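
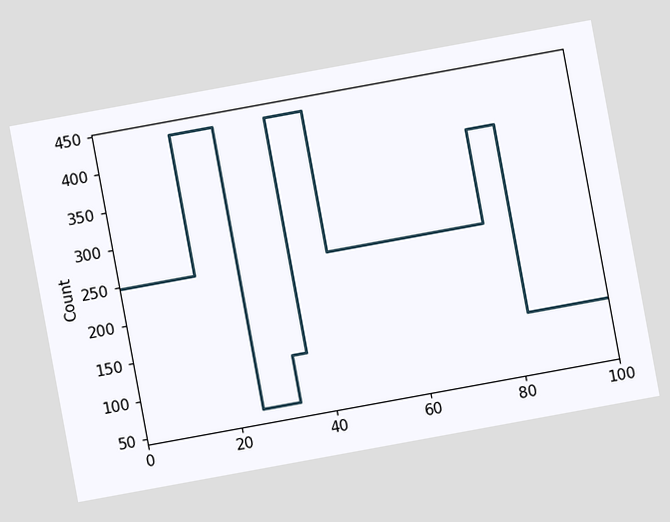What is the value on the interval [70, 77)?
248

The chart is tilted about 10° counter-clockwise. On [70, 77) the step sits at 248.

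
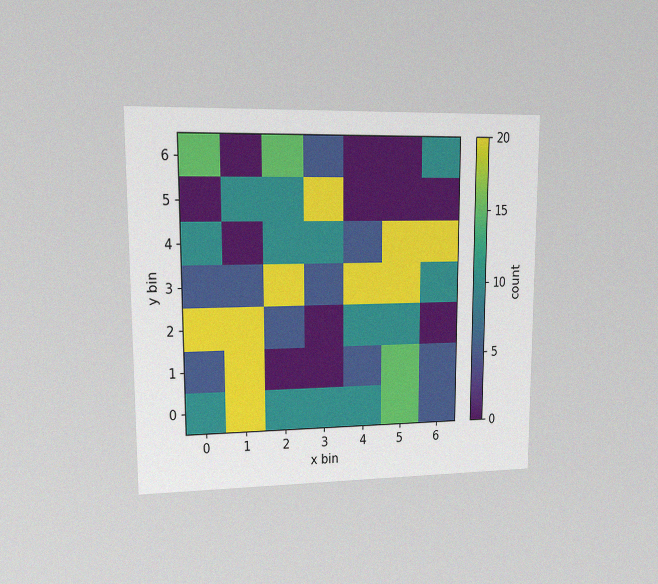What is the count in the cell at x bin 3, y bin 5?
The chart is viewed at a slight angle, with some photo noise. Matching the cell (3, 5) against the colorbar gives 20.

20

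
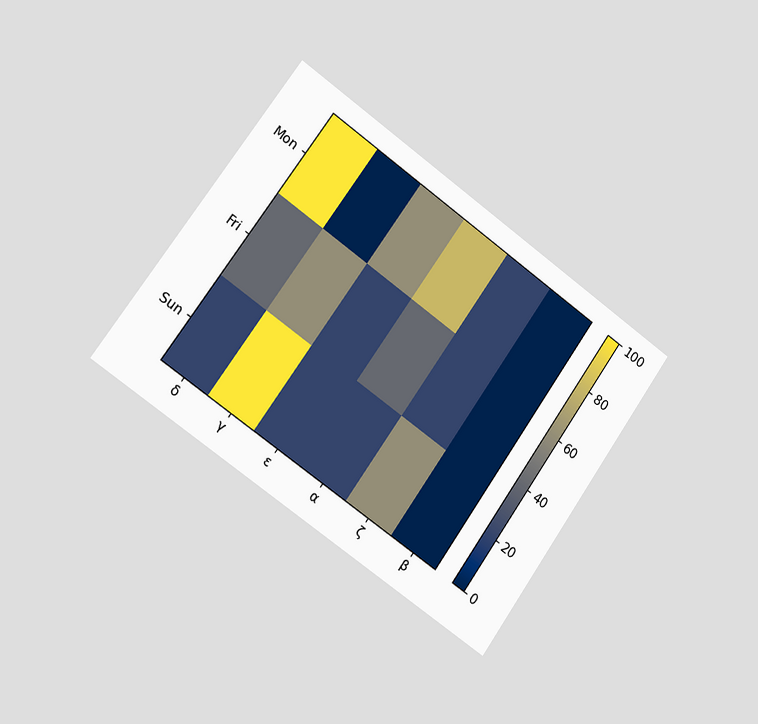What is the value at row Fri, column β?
The chart is tilted about 35° clockwise and viewed slightly from the left. Matching cell (Fri, β) against the colorbar gives 0.

0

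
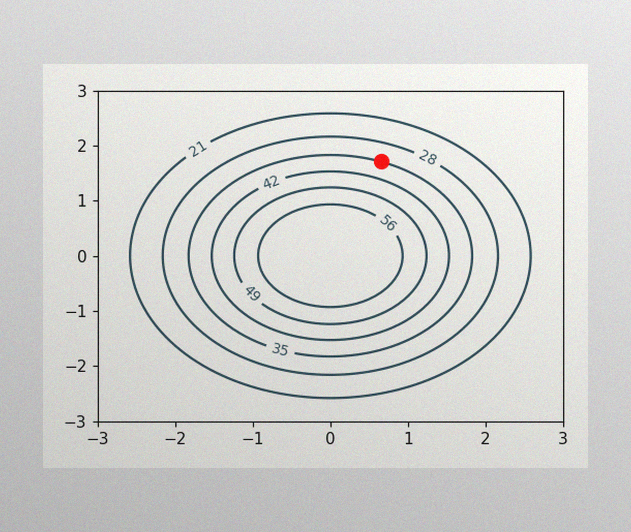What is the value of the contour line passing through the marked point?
The image has some photo noise and uneven lighting. The marked point sits on the contour labelled 35.

35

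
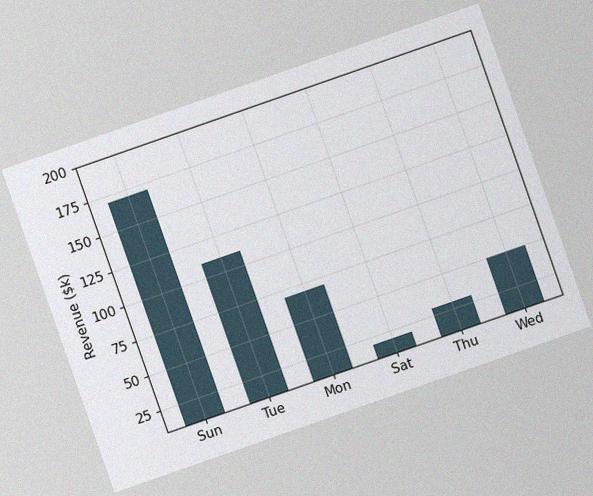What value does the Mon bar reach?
The chart is tilted about 19° counter-clockwise, with some photo noise. Reading along the chart's y-axis, the Mon bar reaches $70k.

$70k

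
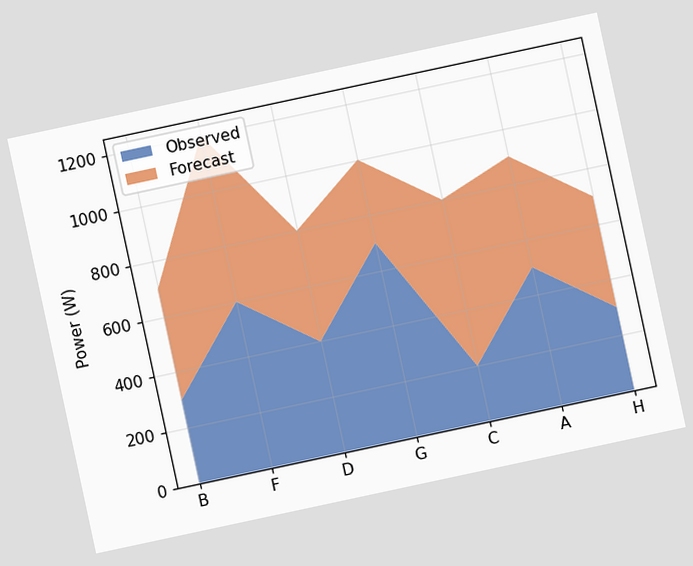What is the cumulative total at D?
The chart is tilted about 12° counter-clockwise. The stacked total at D reaches 800W.

800W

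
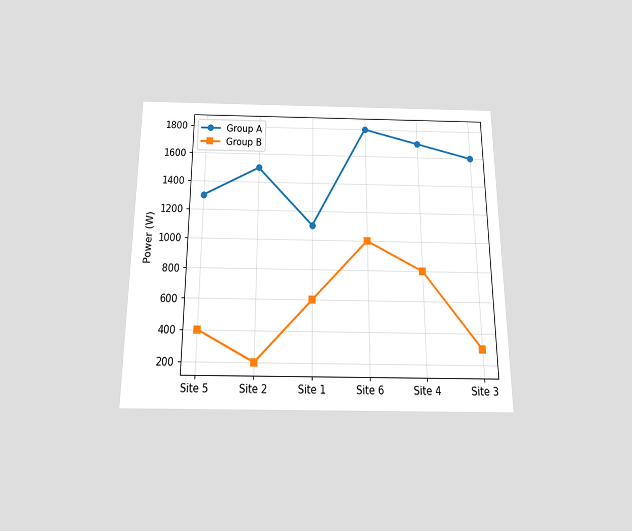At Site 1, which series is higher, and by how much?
The chart is viewed slightly from below. At Site 1, Group A sits above the other line by 500W.

Group A, by 500W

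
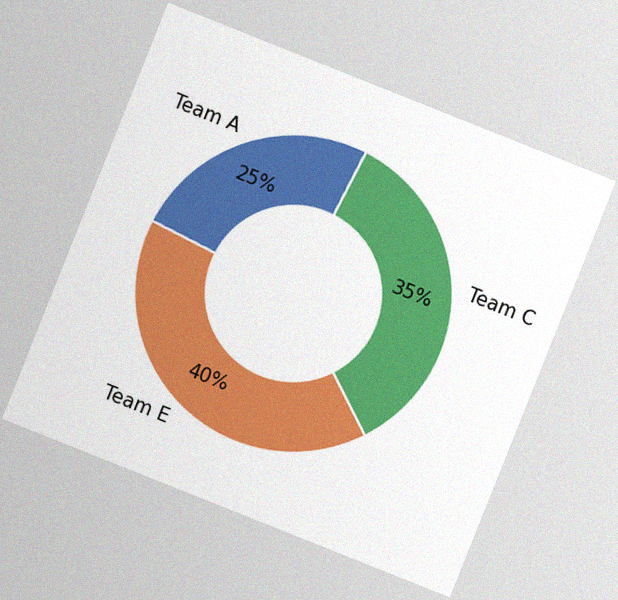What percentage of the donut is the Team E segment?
The chart is tilted about 22° clockwise, with some photo noise. The Team E segment takes up 40% of the ring.

40%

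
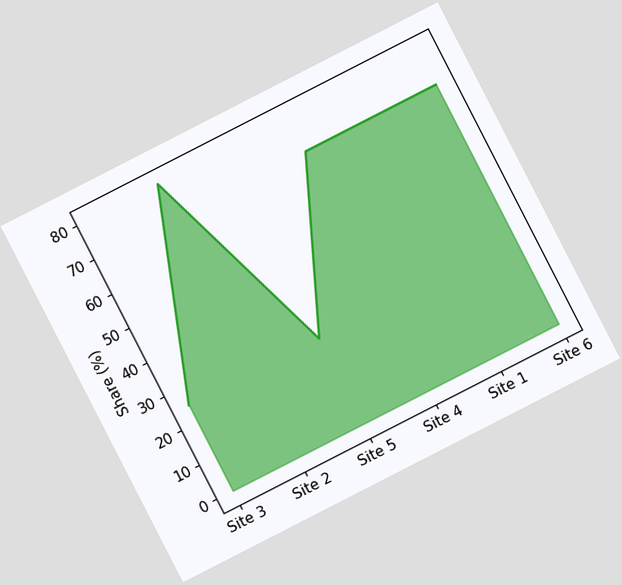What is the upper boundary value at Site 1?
The chart is tilted about 27° counter-clockwise. At Site 1 the upper boundary is at 70%.

70%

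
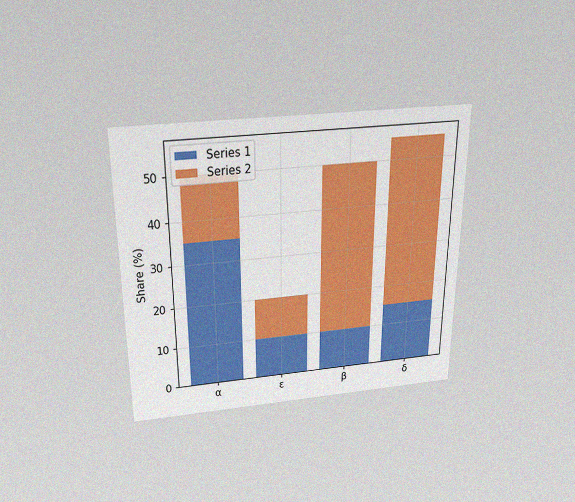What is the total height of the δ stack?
55%

The chart is viewed slightly from above, with some photo noise. The δ stack's top reaches 55% on the y-axis.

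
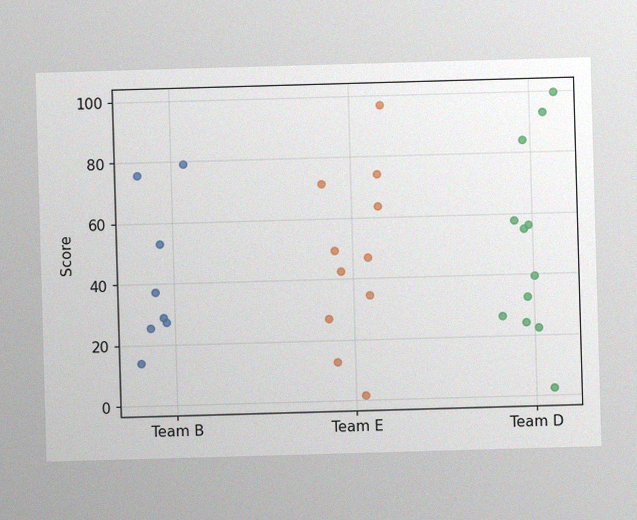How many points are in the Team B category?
The image has some photo noise and uneven lighting. Counting the markers in the Team B column gives 8.

8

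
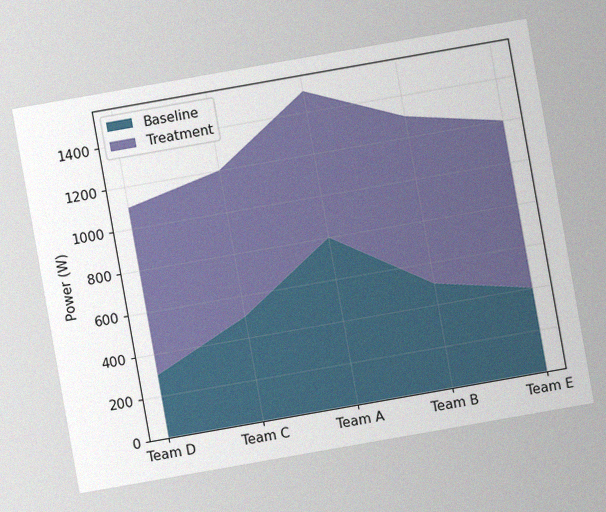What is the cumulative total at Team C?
1200W

The chart is tilted about 10° counter-clockwise, with some photo noise. The stacked total at Team C reaches 1200W.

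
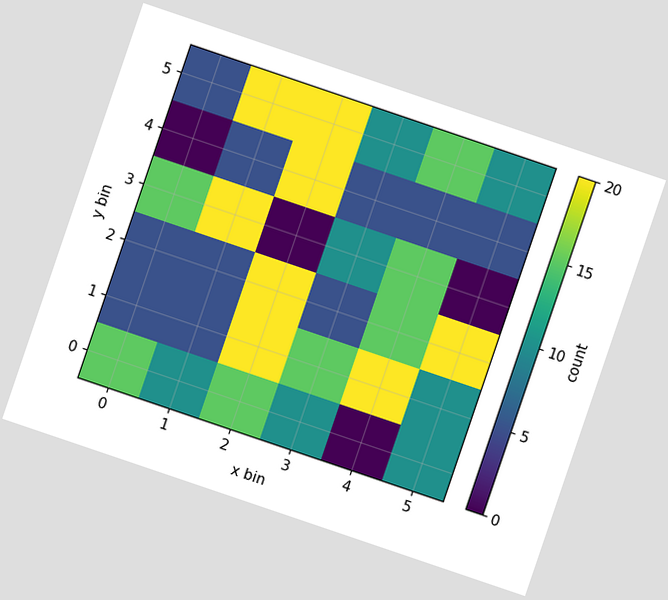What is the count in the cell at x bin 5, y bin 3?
The chart is tilted about 19° clockwise. Matching the cell (5, 3) against the colorbar gives 0.

0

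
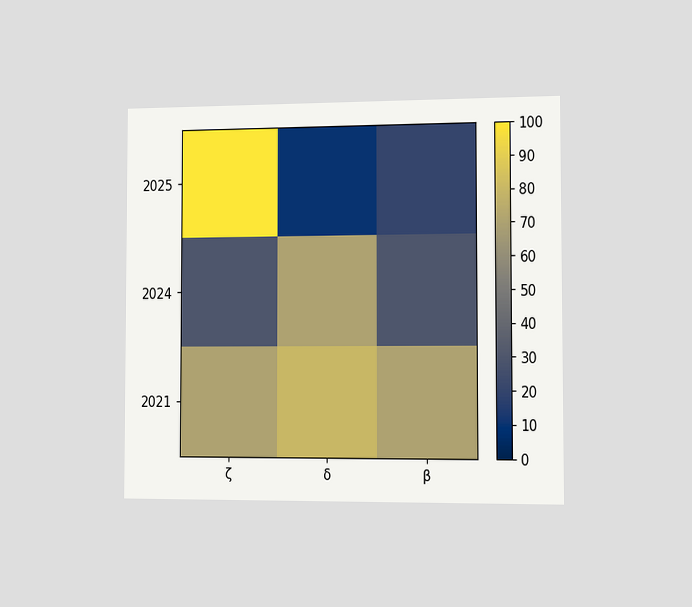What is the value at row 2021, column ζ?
70

The chart is viewed slightly from the right. Matching cell (2021, ζ) against the colorbar gives 70.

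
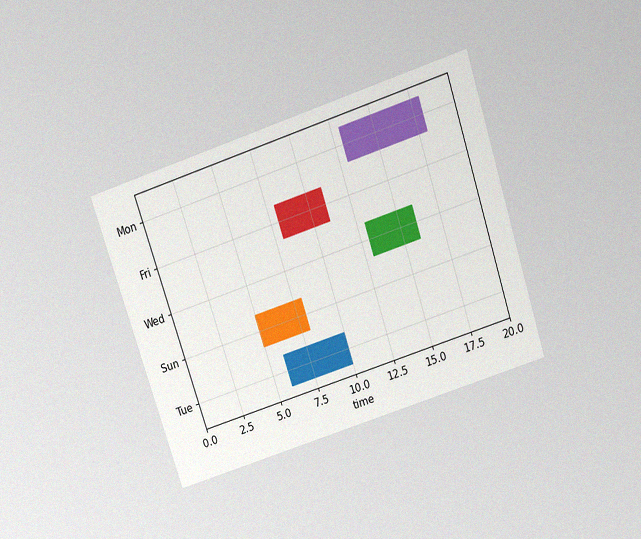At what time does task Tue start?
6

The chart is tilted about 18° counter-clockwise and viewed slightly from above, with some photo noise. The Tue bar begins at t=6.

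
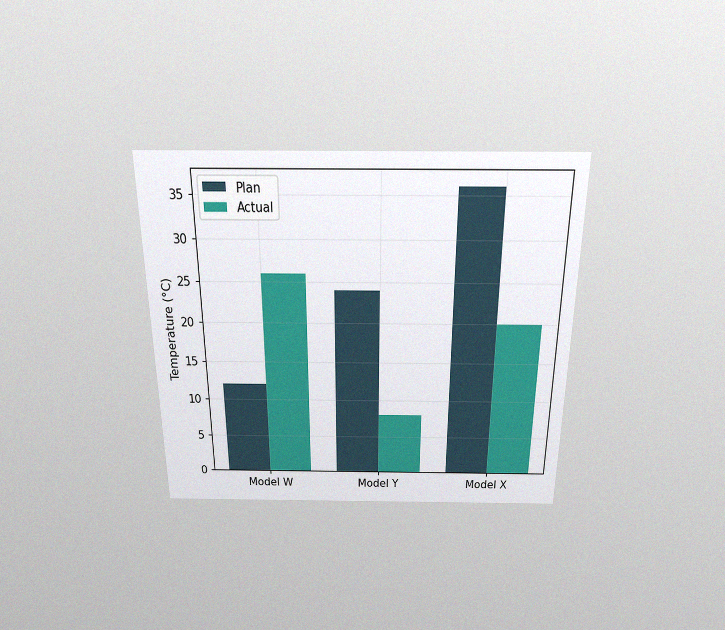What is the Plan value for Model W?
The chart is viewed slightly from above, with some photo noise. The Plan bar at Model W reaches 12°C on the y-axis.

12°C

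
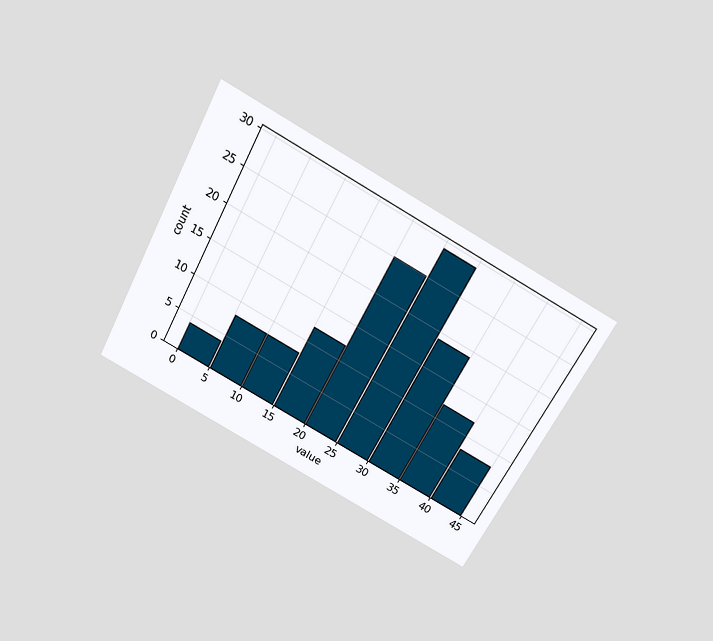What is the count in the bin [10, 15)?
8

The chart is tilted about 28° clockwise and viewed slightly from above. The [10, 15) bin has height 8.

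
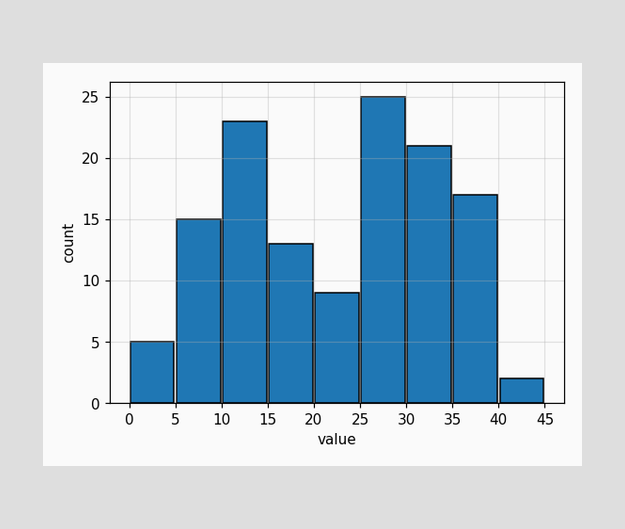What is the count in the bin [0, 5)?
5

The [0, 5) bin has height 5.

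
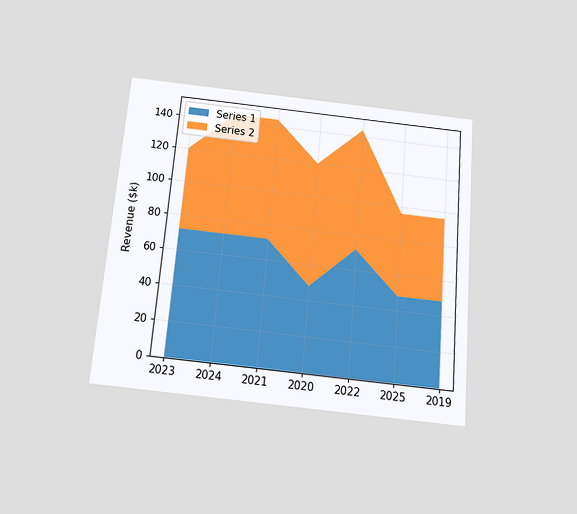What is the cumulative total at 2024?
$144k

The chart is tilted about 5° clockwise and viewed slightly from below. The stacked total at 2024 reaches $144k.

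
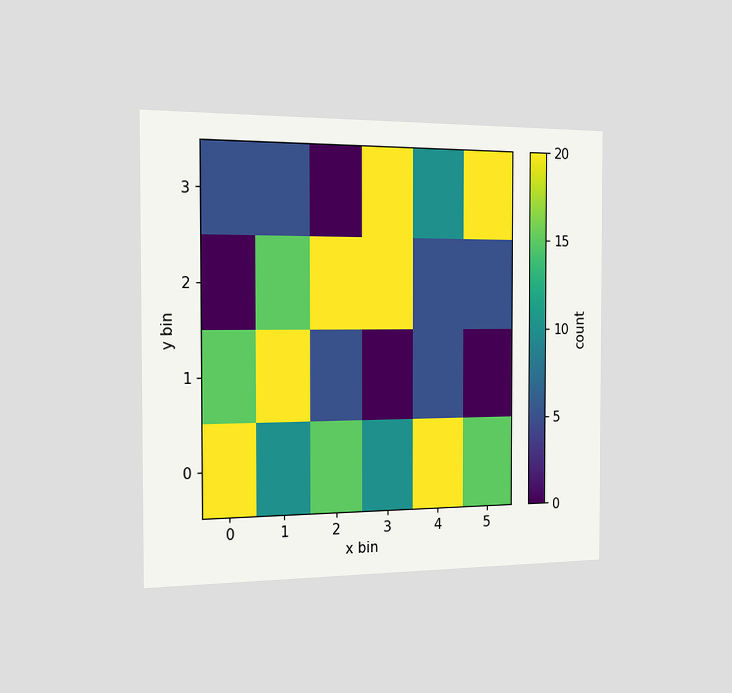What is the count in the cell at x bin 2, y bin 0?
The chart is viewed slightly from the left. Matching the cell (2, 0) against the colorbar gives 15.

15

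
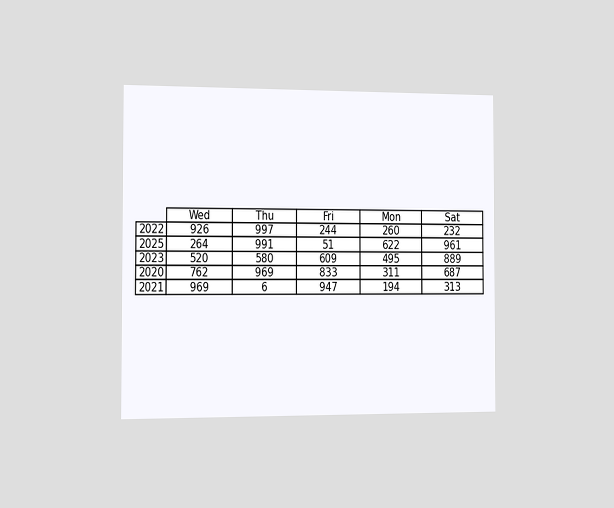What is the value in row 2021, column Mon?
194

The chart is viewed slightly from the left. The (2021, Mon) cell reads 194.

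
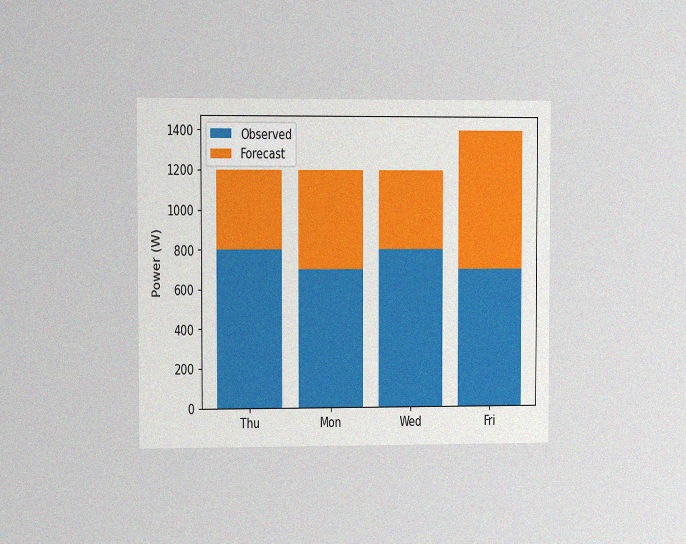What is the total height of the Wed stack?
The chart is viewed at a slight angle, with some photo noise. The Wed stack's top reaches 1200W on the y-axis.

1200W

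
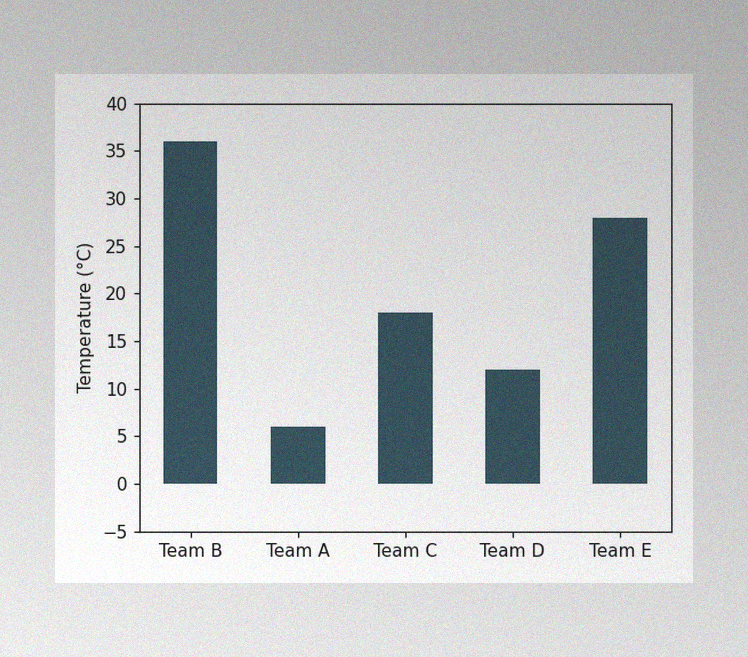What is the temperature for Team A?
6°C

The image has some photo noise and uneven lighting. Reading along the chart's y-axis, the Team A bar reaches 6°C.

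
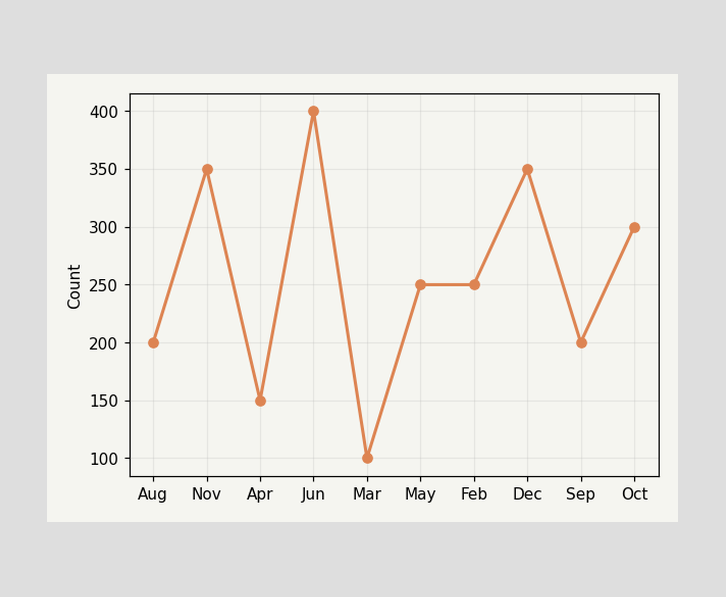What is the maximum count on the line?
The highest point is at Jun, and reading across to the y-axis gives 400.

400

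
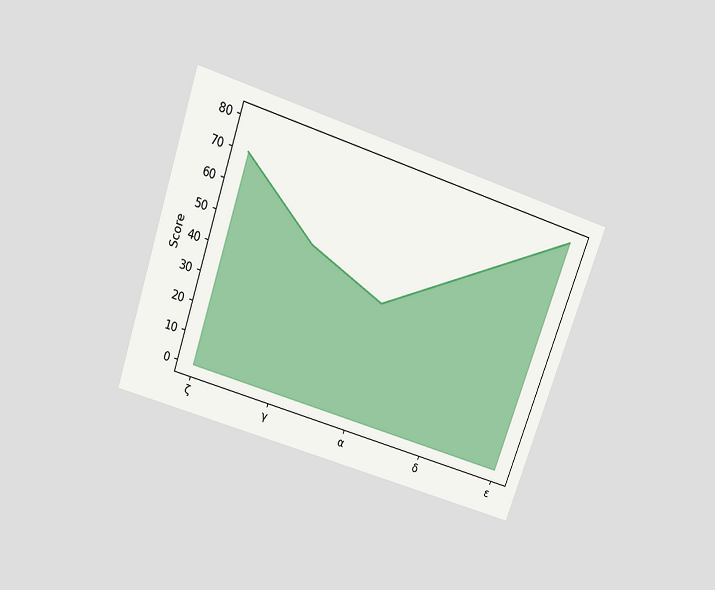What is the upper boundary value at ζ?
The chart is tilted about 19° clockwise and viewed slightly from above. At ζ the upper boundary is at 70.

70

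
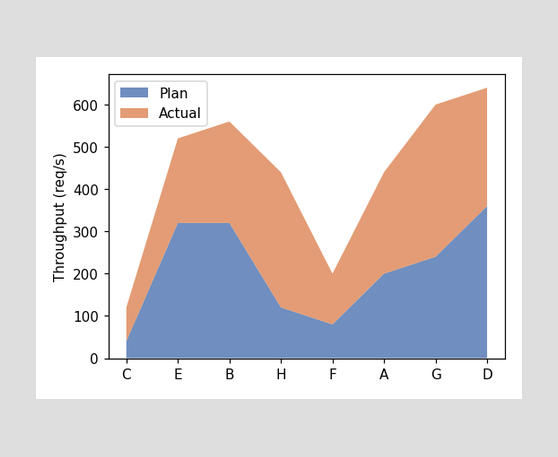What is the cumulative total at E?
520req/s

The stacked total at E reaches 520req/s.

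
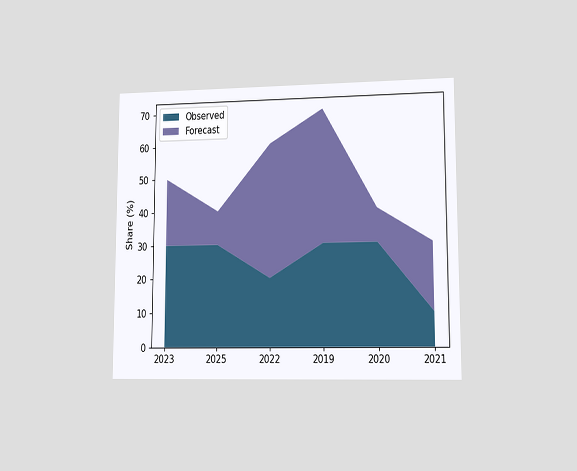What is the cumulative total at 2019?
The chart is viewed at a slight angle. The stacked total at 2019 reaches 70%.

70%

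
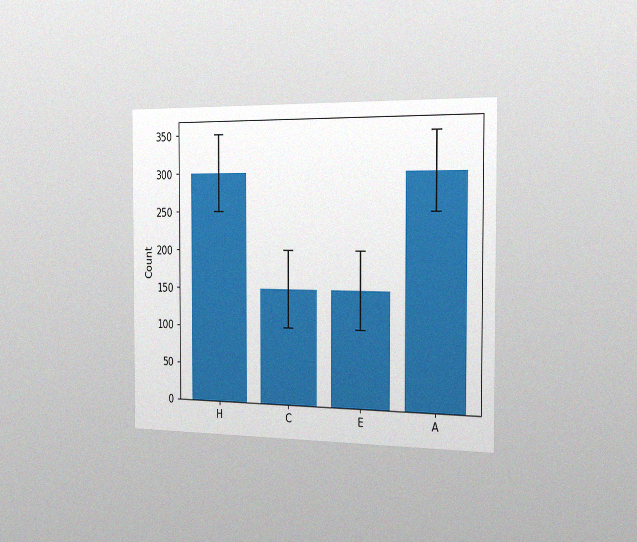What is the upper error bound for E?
The chart is viewed slightly from the right, with some photo noise. The E bar's upper whisker reaches 200.

200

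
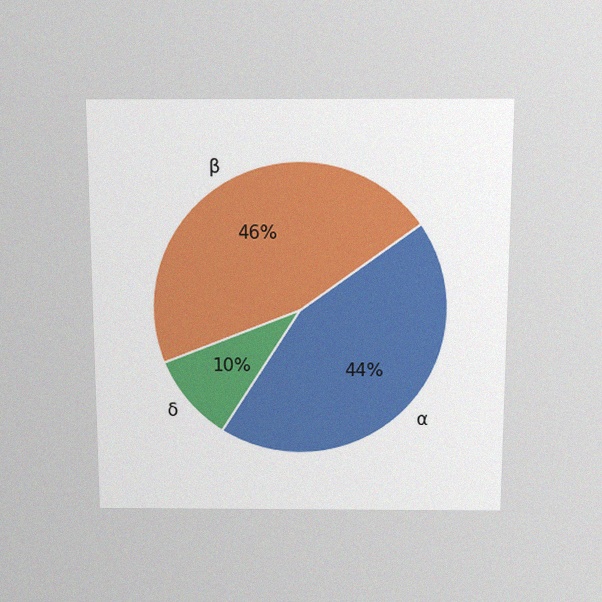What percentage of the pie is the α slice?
44%

The chart is viewed slightly from above, with some photo noise. The α slice takes up 44% of the pie.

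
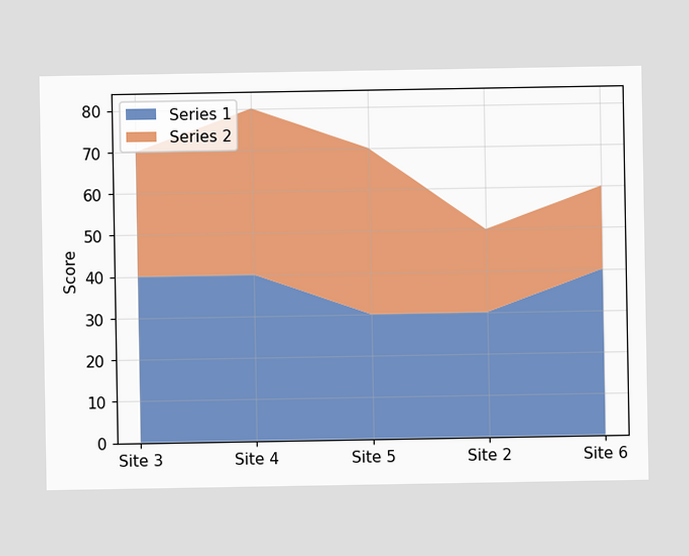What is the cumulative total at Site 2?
50

The stacked total at Site 2 reaches 50.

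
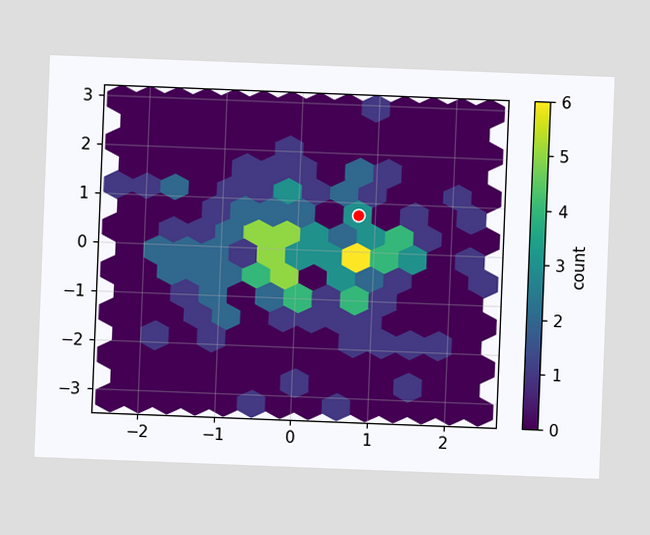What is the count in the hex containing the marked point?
The chart is tilted about 2° clockwise. The marked hex reads 3 on the colorbar.

3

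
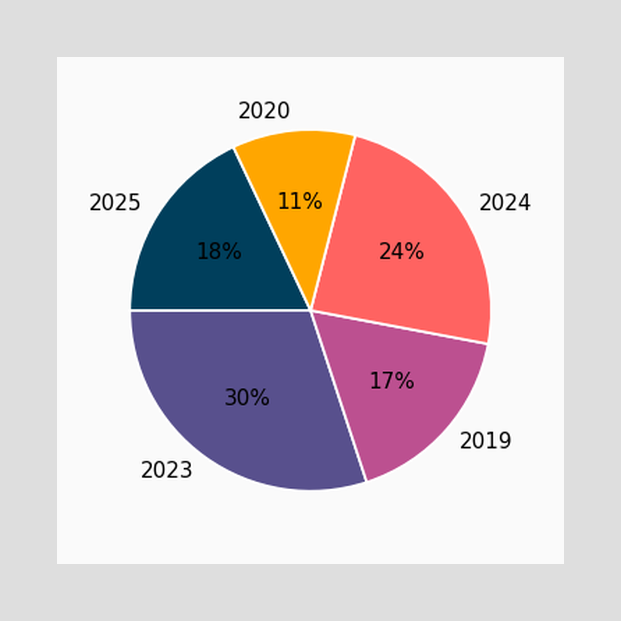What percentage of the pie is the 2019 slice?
17%

The 2019 slice takes up 17% of the pie.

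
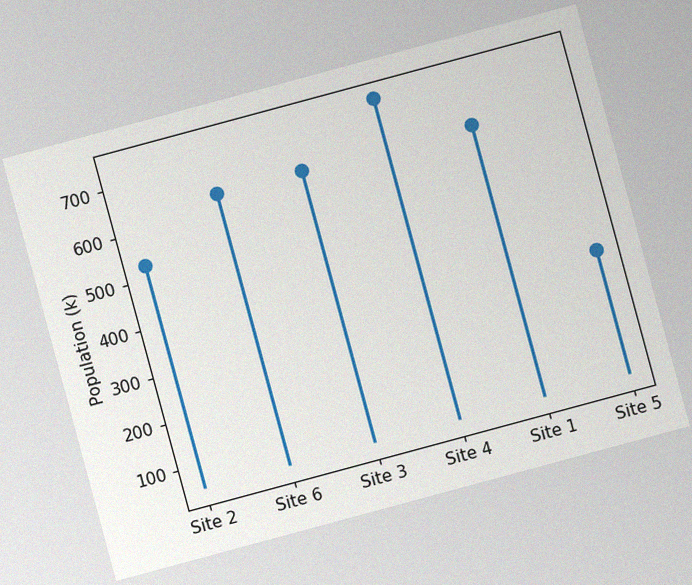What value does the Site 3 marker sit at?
The chart is tilted about 15° counter-clockwise, with some photo noise. The Site 3 marker sits at 636k.

636k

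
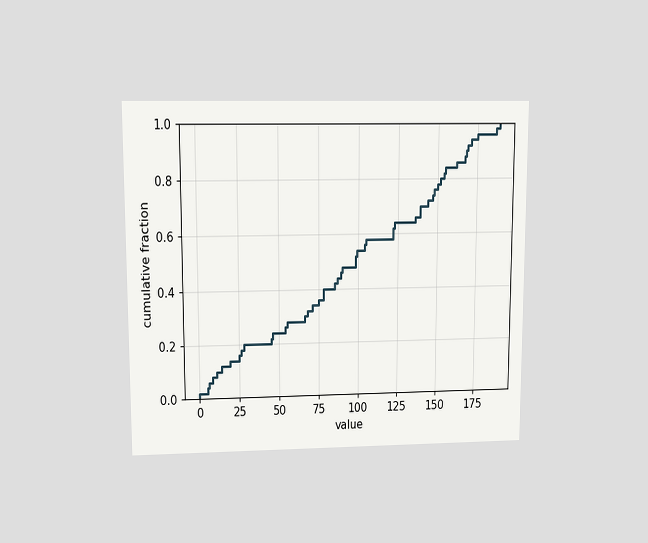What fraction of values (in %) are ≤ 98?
52%

The chart is viewed at a slight angle. At x=98 the ECDF step is at 52%.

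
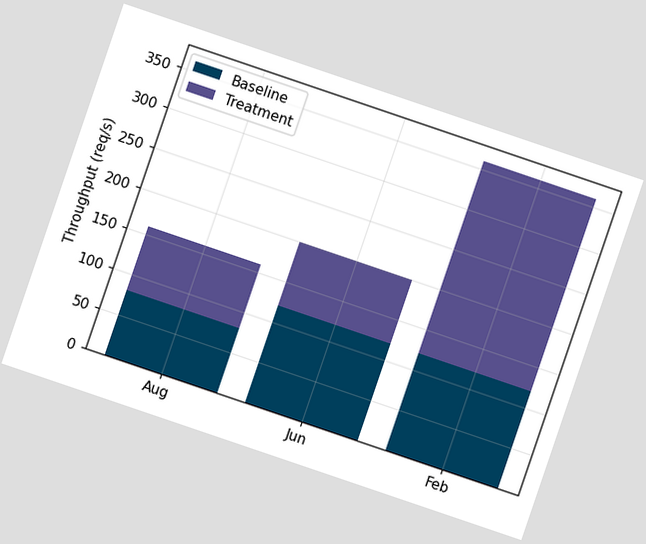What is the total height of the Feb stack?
The chart is tilted about 19° clockwise. The Feb stack's top reaches 360req/s on the y-axis.

360req/s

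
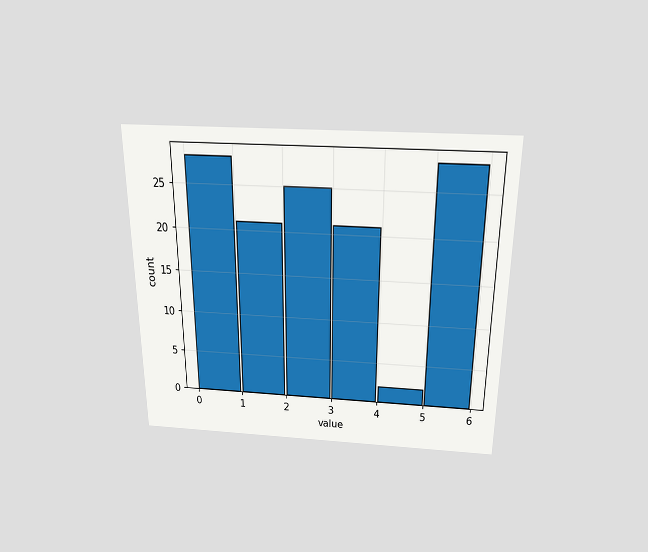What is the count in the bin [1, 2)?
The chart is viewed slightly from above. The [1, 2) bin has height 21.

21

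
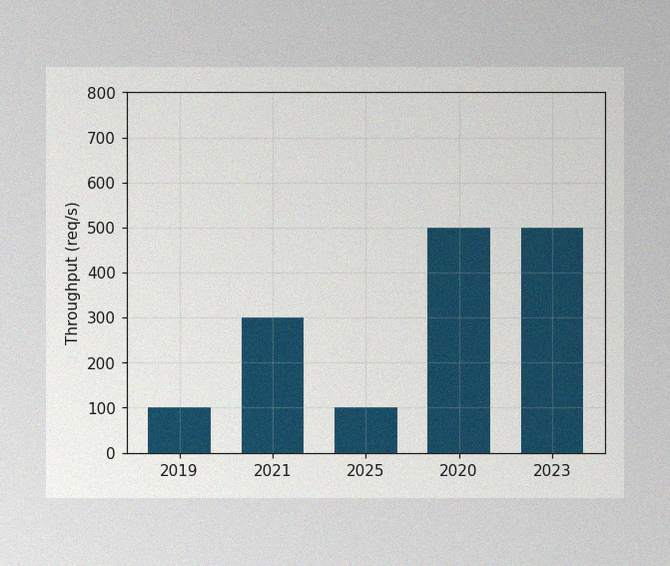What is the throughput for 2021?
The image has some photo noise and uneven lighting. Reading along the chart's y-axis, the 2021 bar reaches 300req/s.

300req/s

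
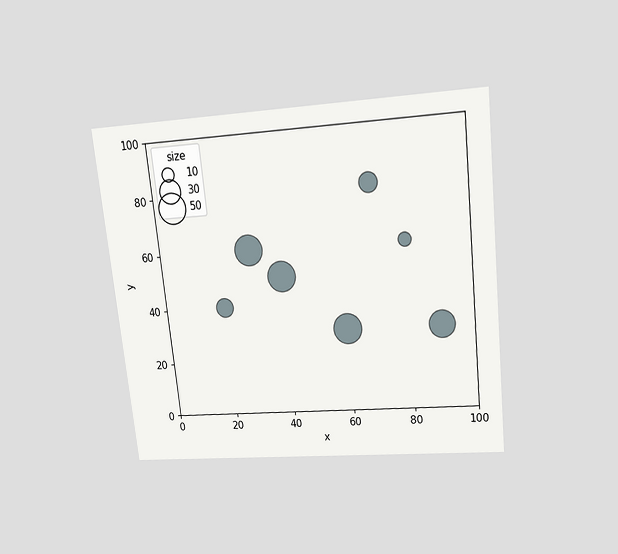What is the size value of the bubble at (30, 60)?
50

The chart is tilted about 6° counter-clockwise and viewed slightly from above. Matching the bubble at (30, 60) against the size legend gives 50.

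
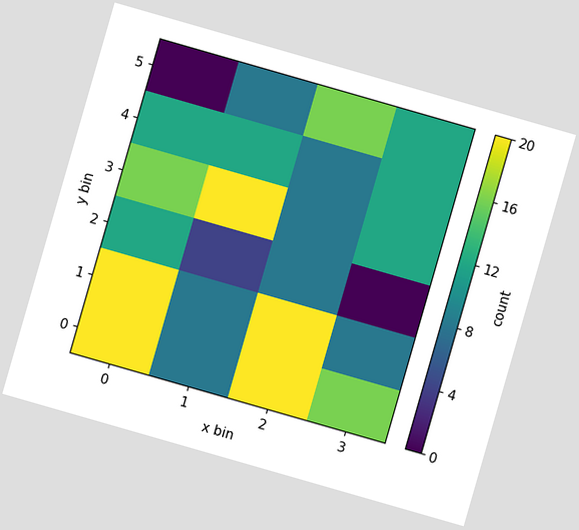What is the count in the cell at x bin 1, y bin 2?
The chart is tilted about 16° clockwise. Matching the cell (1, 2) against the colorbar gives 4.

4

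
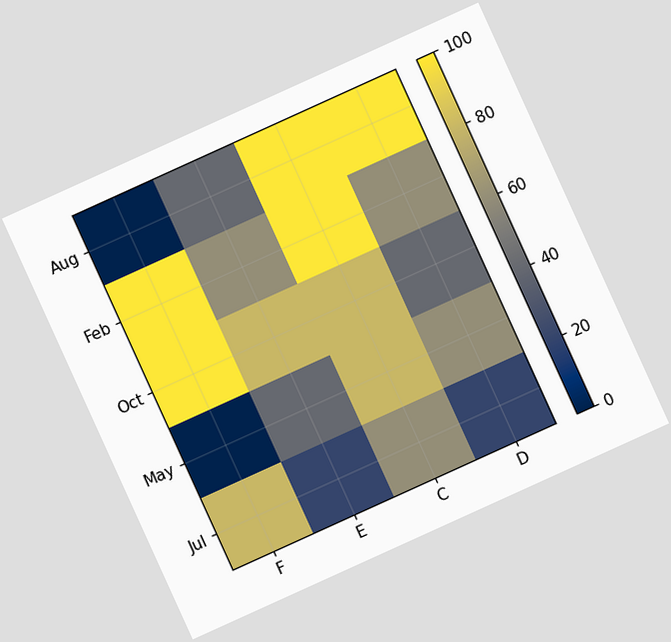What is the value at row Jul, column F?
80

The chart is tilted about 24° counter-clockwise. Matching cell (Jul, F) against the colorbar gives 80.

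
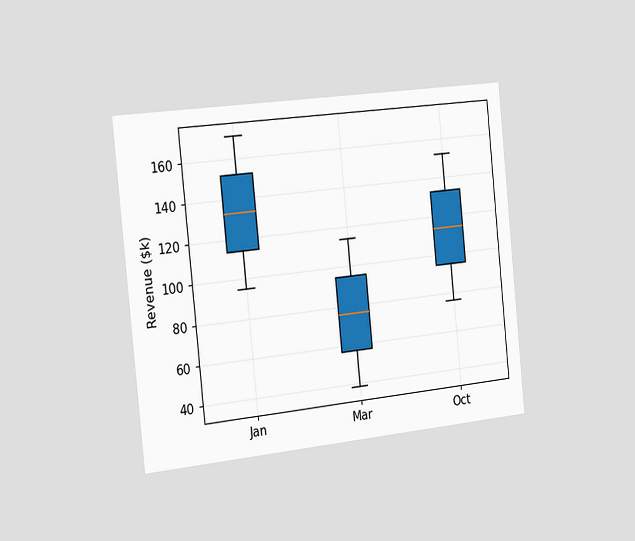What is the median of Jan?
$133k

The chart is tilted about 6° counter-clockwise and viewed slightly from the left. The median line in the Jan box sits at $133k.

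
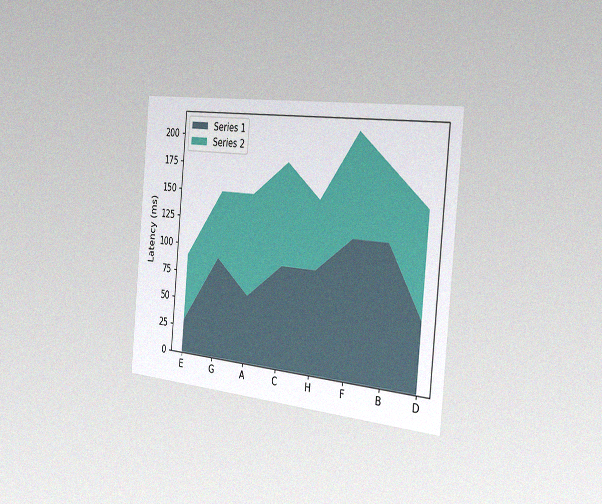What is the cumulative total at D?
150ms

The chart is tilted about 5° clockwise and viewed slightly from the right, with some photo noise. The stacked total at D reaches 150ms.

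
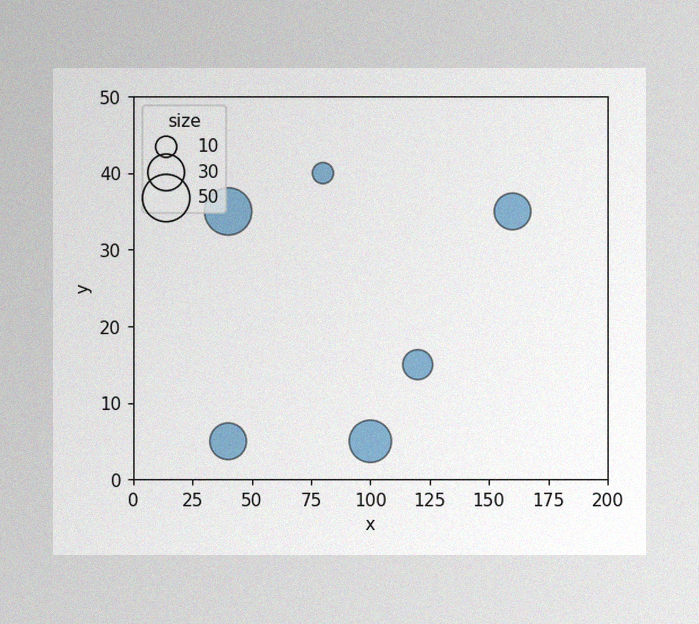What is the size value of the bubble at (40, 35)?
50

The image has some photo noise and uneven lighting. Matching the bubble at (40, 35) against the size legend gives 50.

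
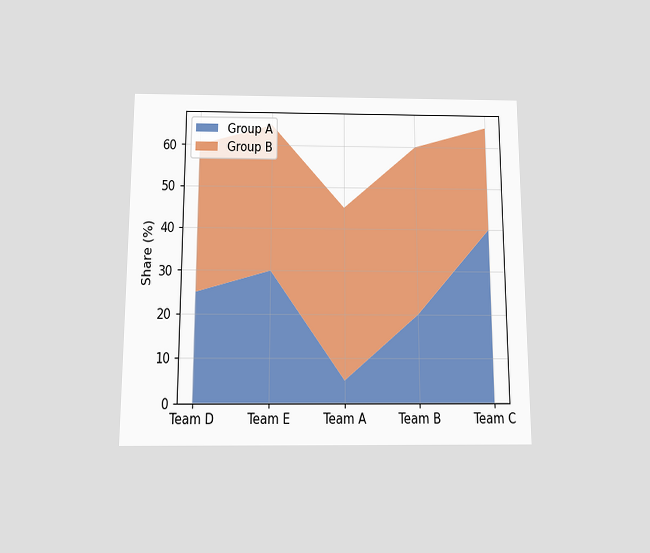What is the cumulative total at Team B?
60%

The chart is viewed slightly from below. The stacked total at Team B reaches 60%.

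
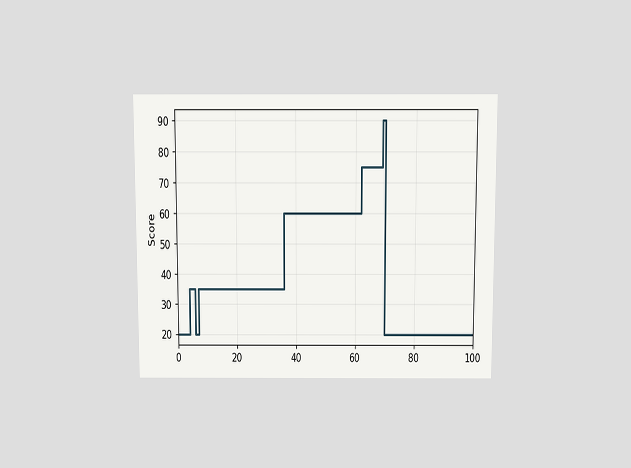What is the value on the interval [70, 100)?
The chart is viewed slightly from above. On [70, 100) the step sits at 20.

20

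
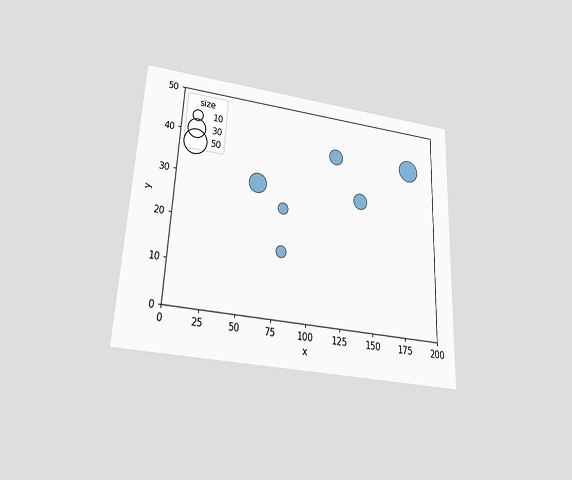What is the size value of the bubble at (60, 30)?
The chart is tilted about 3° clockwise and viewed slightly from below. Matching the bubble at (60, 30) against the size legend gives 30.

30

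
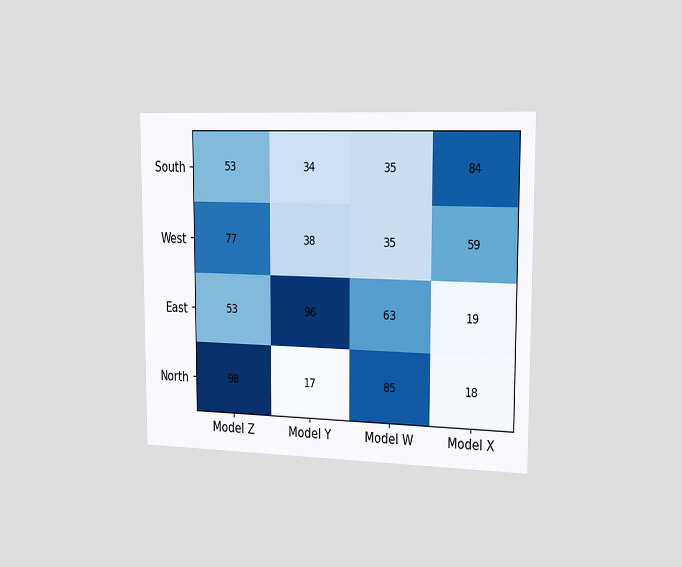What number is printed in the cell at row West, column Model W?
35

The chart is viewed slightly from the right. The (West, Model W) cell reads 35.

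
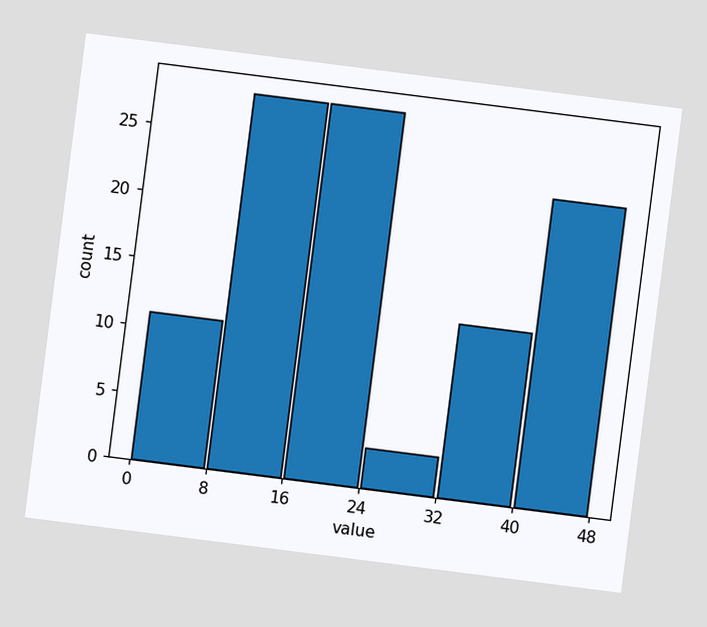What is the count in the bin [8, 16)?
28

The chart is tilted about 7° clockwise. The [8, 16) bin has height 28.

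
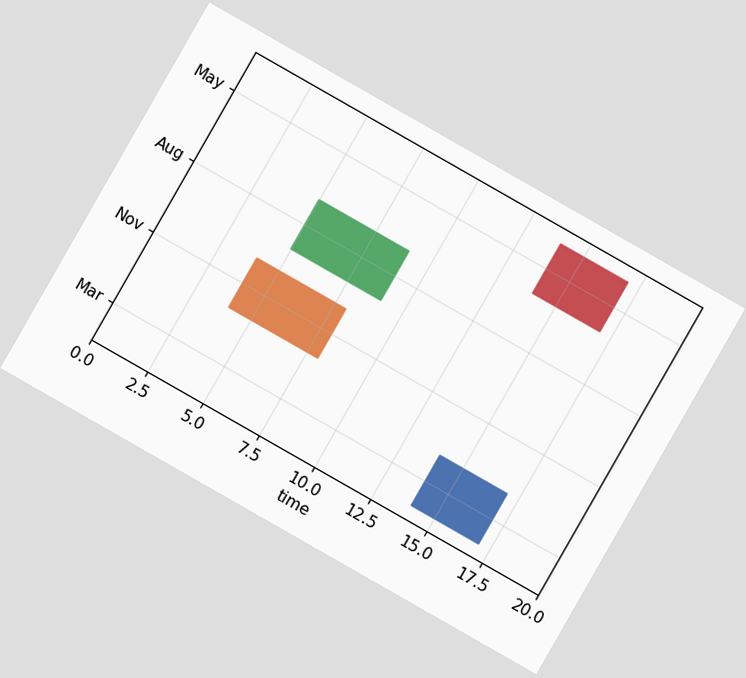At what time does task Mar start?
14

The chart is tilted about 30° clockwise. The Mar bar begins at t=14.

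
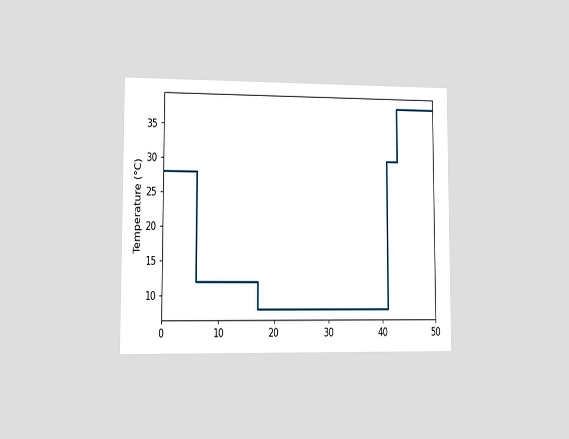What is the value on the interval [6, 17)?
The chart is viewed at a slight angle. On [6, 17) the step sits at 12°C.

12°C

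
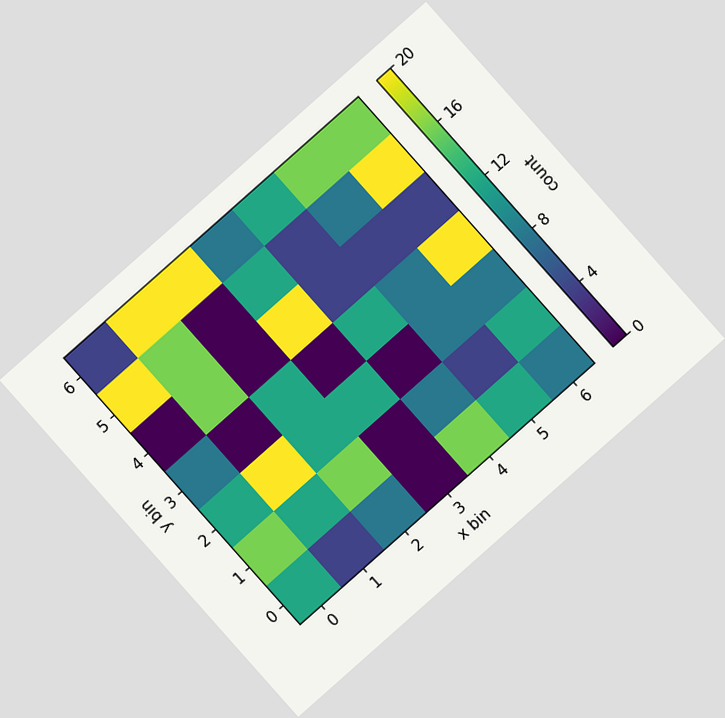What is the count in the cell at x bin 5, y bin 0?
12

The chart is tilted about 42° counter-clockwise. Matching the cell (5, 0) against the colorbar gives 12.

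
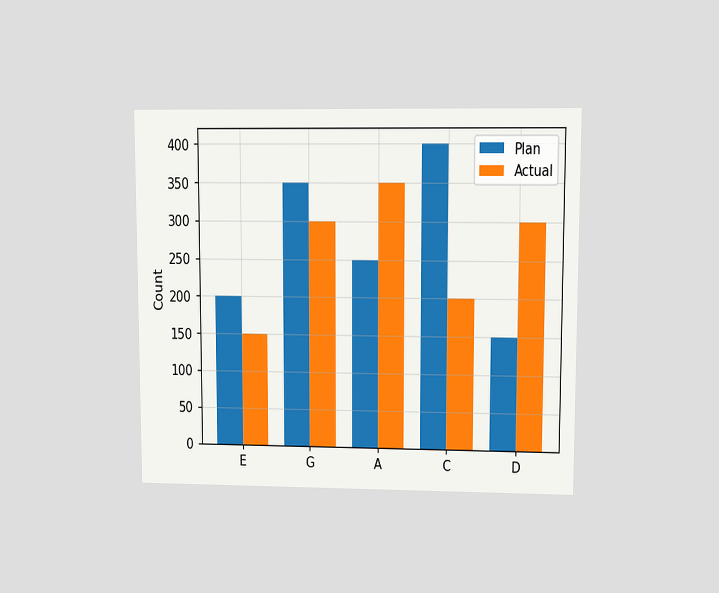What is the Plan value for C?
400

The chart is viewed at a slight angle. The Plan bar at C reaches 400 on the y-axis.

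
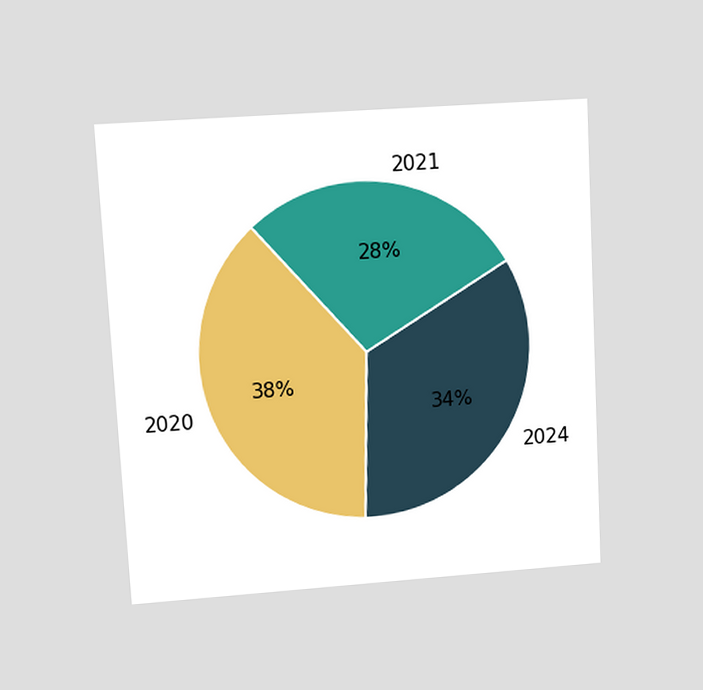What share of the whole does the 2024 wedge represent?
34%

The chart is tilted about 3° counter-clockwise and viewed at a slight angle. The 2024 slice takes up 34% of the pie.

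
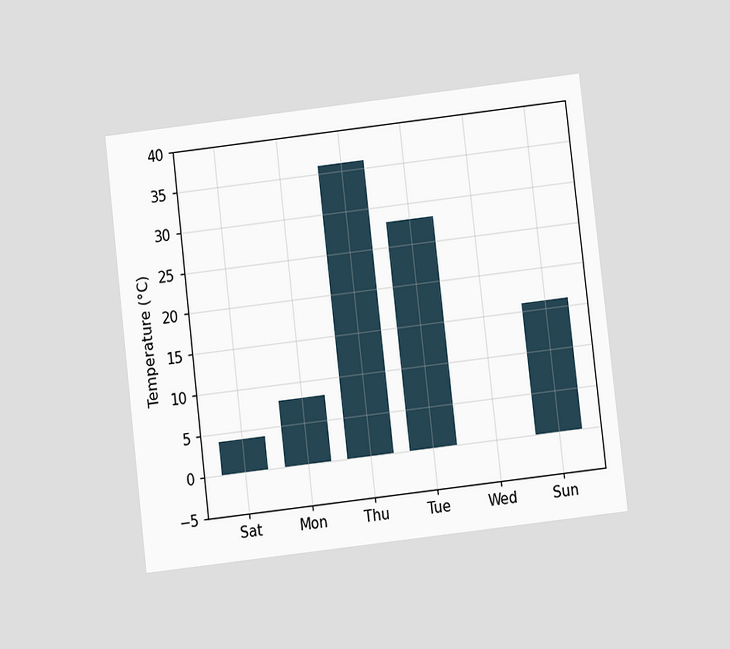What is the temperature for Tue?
The chart is tilted about 7° counter-clockwise and viewed at a slight angle. Reading along the chart's y-axis, the Tue bar reaches 28°C.

28°C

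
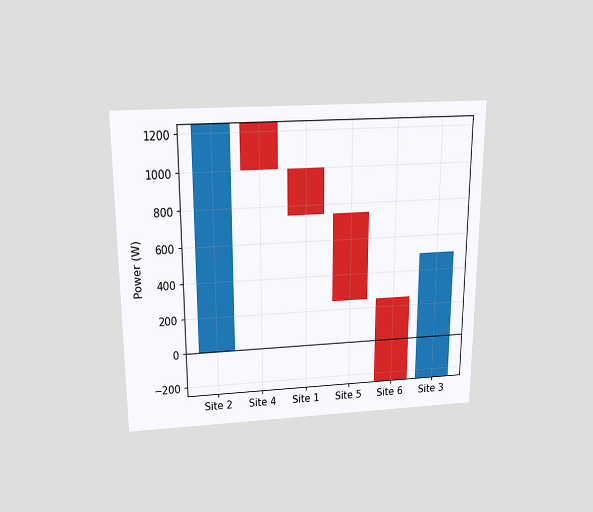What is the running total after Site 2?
1250W

The chart is viewed slightly from above. After Site 2 the running total reaches 1250W.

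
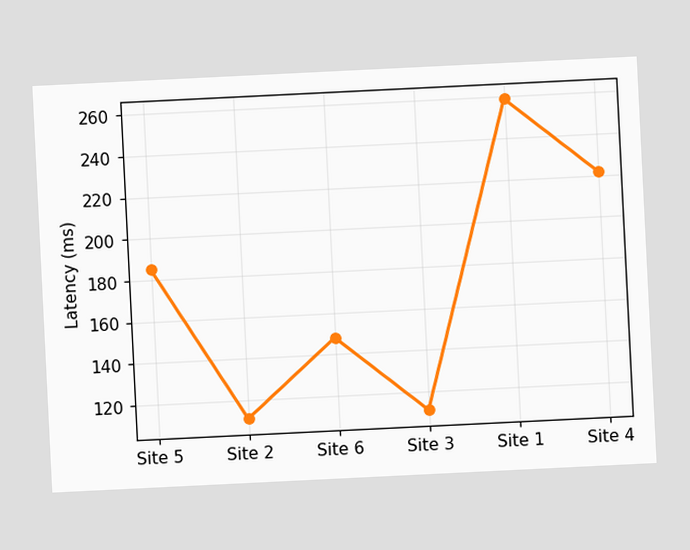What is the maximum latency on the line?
The chart is tilted about 3° counter-clockwise. The highest point is at Site 1, and reading across to the y-axis gives 259ms.

259ms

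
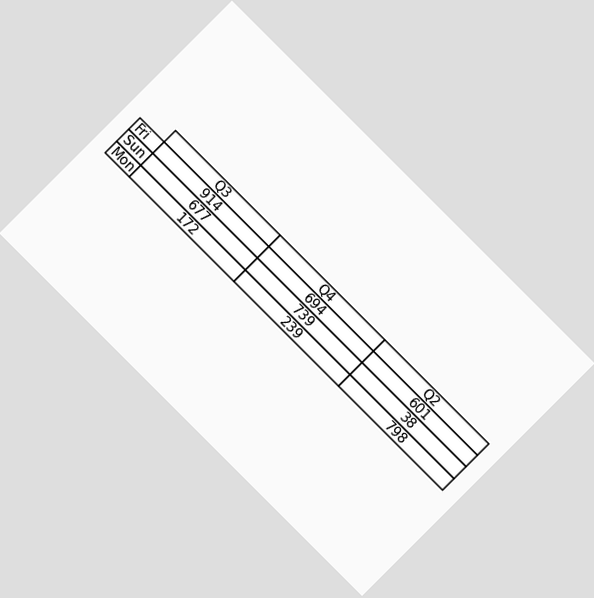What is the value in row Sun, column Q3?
677

The chart is tilted about 45° clockwise. The (Sun, Q3) cell reads 677.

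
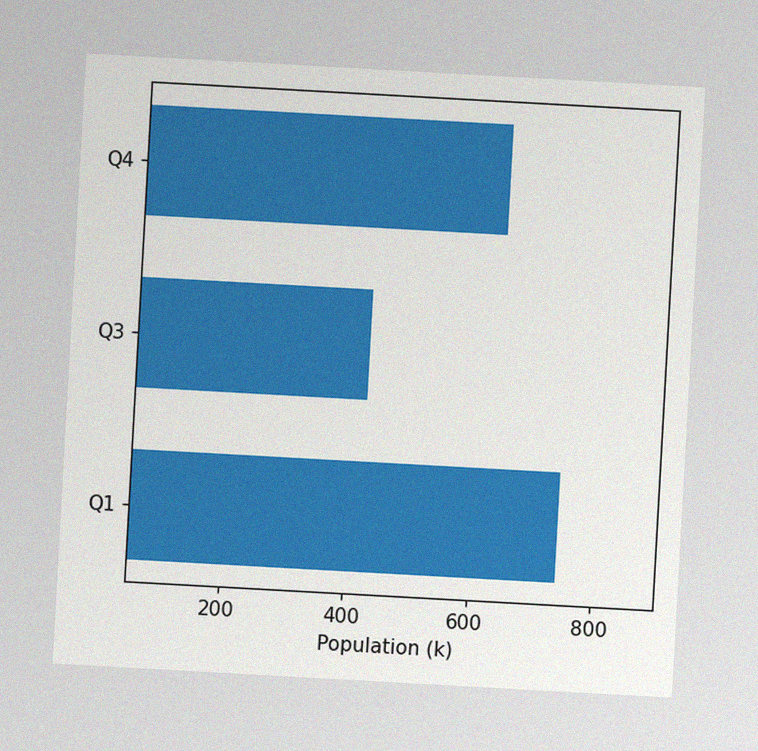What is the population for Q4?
636k

The chart is tilted about 3° clockwise, with some photo noise. Reading along the chart's x-axis, the Q4 bar reaches 636k.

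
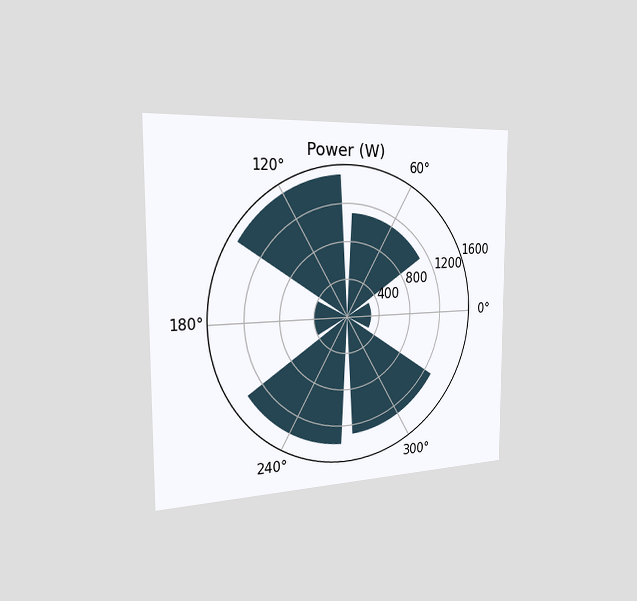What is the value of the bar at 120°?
The chart is viewed slightly from the left. The bar at 120° reaches 1500W on the radial axis.

1500W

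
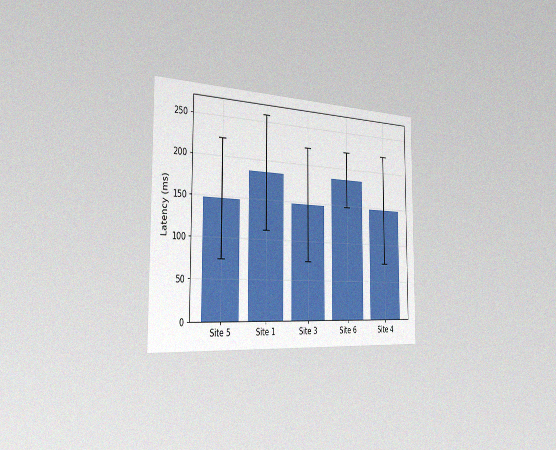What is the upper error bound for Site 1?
The chart is viewed slightly from the left, with some photo noise. The Site 1 bar's upper whisker reaches 259ms.

259ms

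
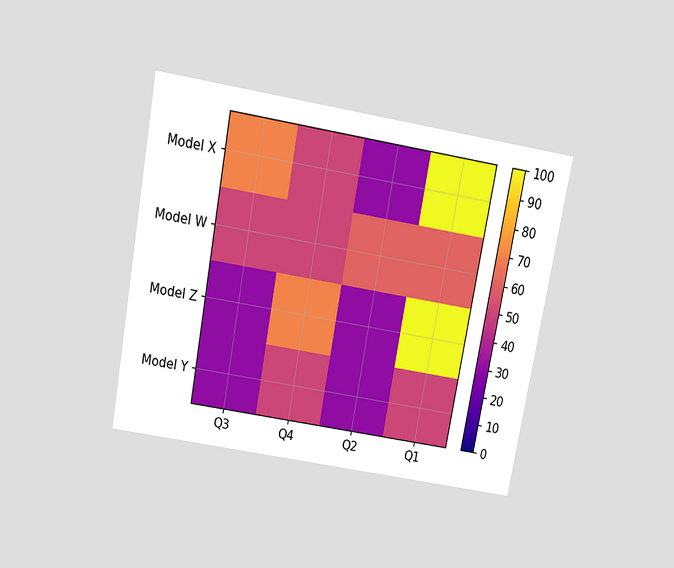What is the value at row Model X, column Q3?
70

The chart is tilted about 10° clockwise and viewed slightly from above. Matching cell (Model X, Q3) against the colorbar gives 70.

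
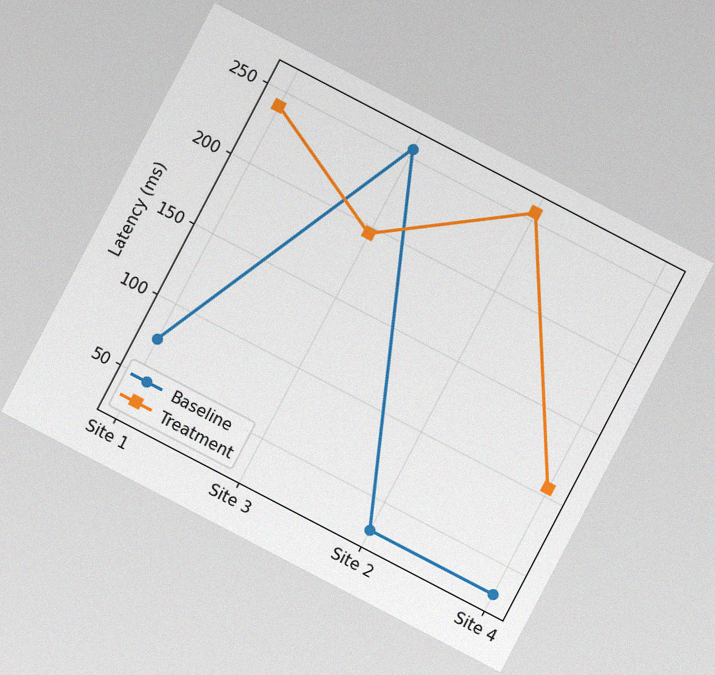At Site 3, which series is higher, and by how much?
Baseline, by 60ms

The chart is tilted about 28° clockwise, with some photo noise. At Site 3, Baseline sits above the other line by 60ms.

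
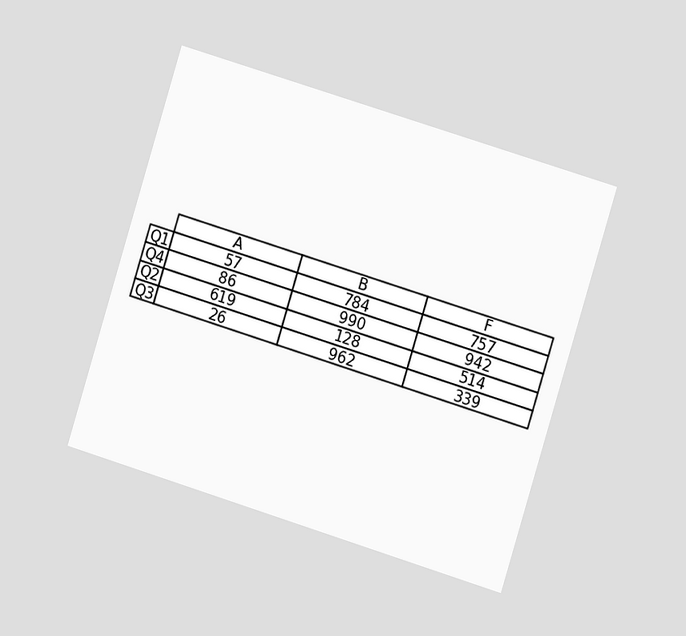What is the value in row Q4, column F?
The chart is tilted about 17° clockwise and viewed slightly from the right. The (Q4, F) cell reads 942.

942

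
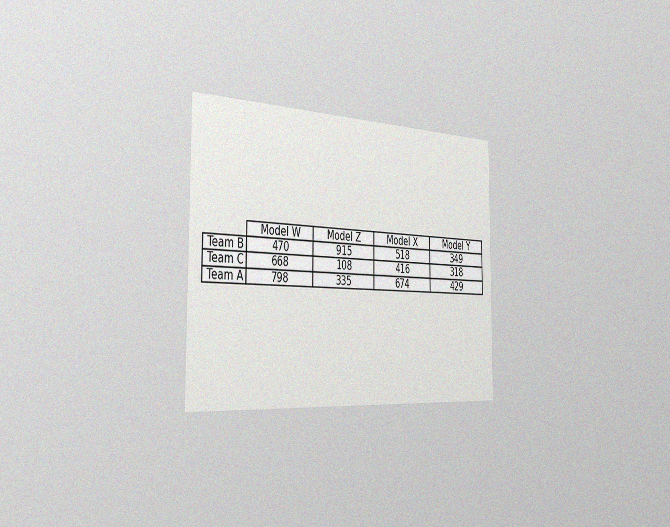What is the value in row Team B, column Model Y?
349

The chart is viewed slightly from the left, with some photo noise. The (Team B, Model Y) cell reads 349.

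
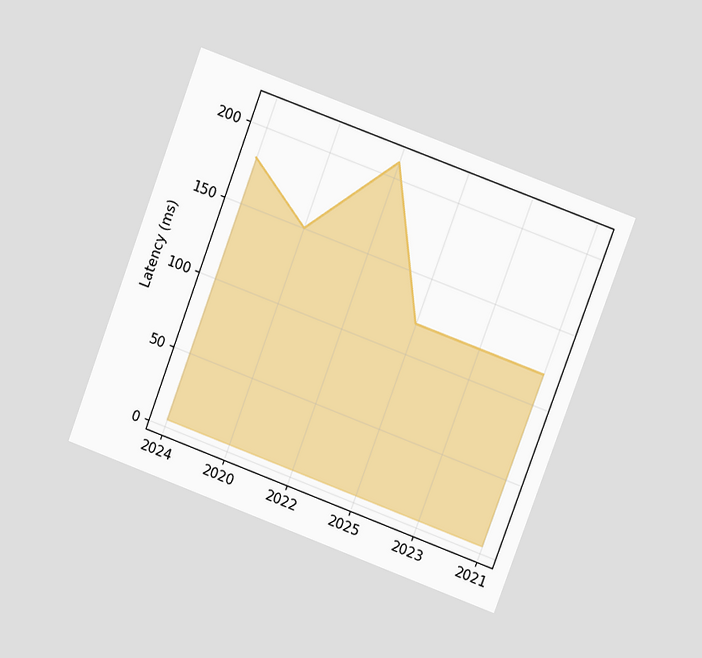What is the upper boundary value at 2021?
120ms

The chart is tilted about 20° clockwise and viewed at a slight angle. At 2021 the upper boundary is at 120ms.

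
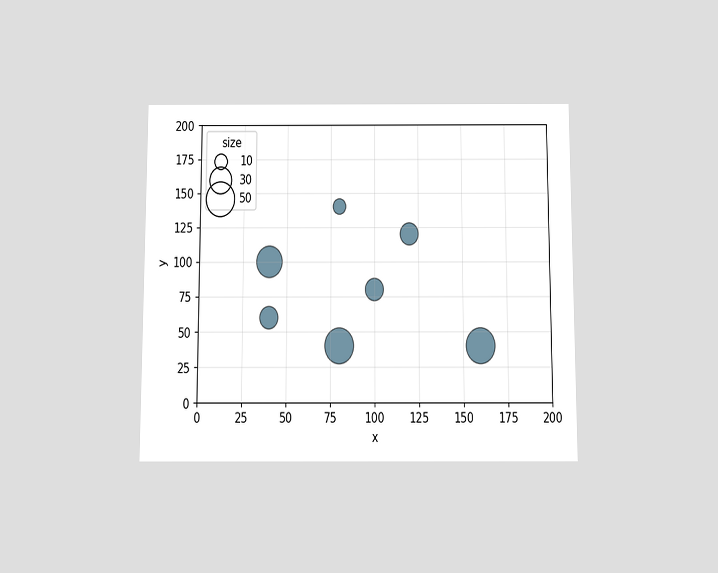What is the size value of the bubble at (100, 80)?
20

The chart is viewed slightly from below. Matching the bubble at (100, 80) against the size legend gives 20.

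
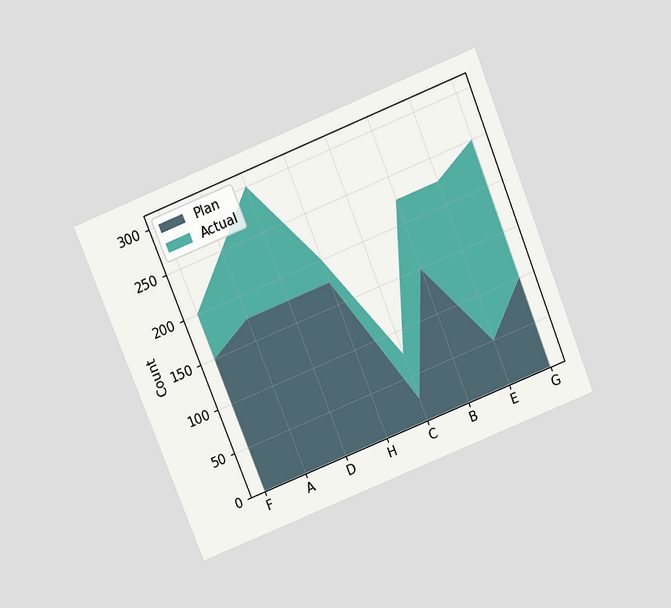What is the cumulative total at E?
225

The chart is tilted about 22° counter-clockwise and viewed slightly from above. The stacked total at E reaches 225.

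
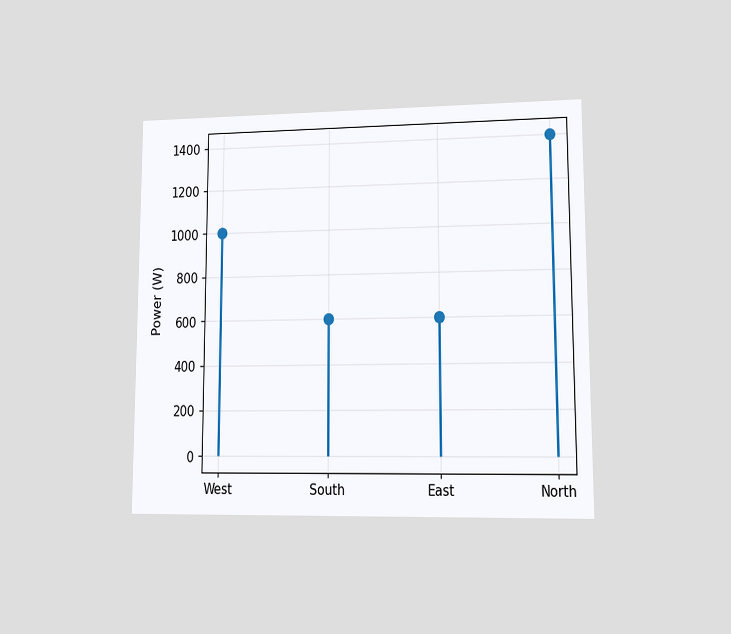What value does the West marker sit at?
1000W

The chart is viewed at a slight angle. The West marker sits at 1000W.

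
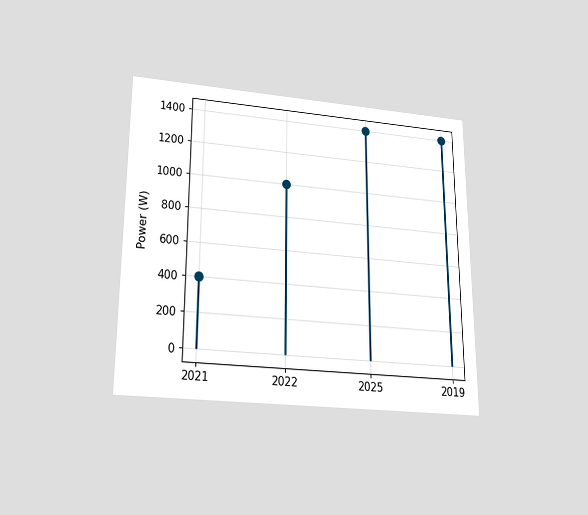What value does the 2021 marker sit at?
400W

The chart is viewed slightly from below. The 2021 marker sits at 400W.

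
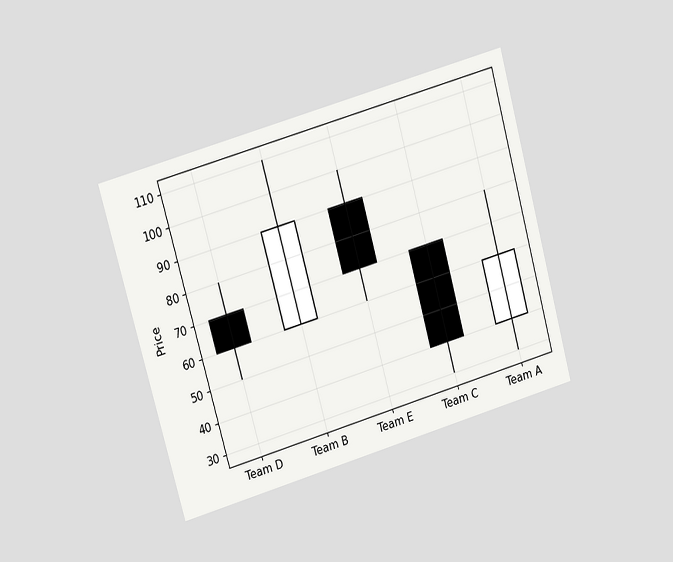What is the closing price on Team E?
The chart is tilted about 16° counter-clockwise and viewed at a slight angle. The Team E candle closes at 70.

70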